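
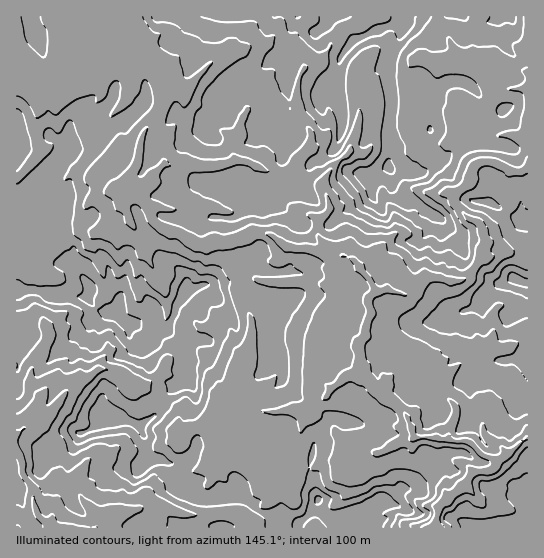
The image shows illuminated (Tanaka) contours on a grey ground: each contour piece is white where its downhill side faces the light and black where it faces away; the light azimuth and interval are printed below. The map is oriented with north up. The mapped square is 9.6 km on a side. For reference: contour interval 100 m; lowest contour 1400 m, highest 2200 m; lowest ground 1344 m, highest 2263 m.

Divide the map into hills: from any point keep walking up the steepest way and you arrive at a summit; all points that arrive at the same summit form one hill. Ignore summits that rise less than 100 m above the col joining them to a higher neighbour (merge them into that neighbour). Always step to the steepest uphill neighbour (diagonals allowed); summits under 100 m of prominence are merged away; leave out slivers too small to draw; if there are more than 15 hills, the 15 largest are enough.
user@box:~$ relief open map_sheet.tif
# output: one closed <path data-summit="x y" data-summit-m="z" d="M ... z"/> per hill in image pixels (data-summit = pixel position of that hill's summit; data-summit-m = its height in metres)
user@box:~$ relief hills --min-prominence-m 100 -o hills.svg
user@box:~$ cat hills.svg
<path data-summit="405 26" data-summit-m="2263" d="M527 16l-414 0-1 5 41 38 0 10 10 20-2 18-6 12-11 12-7 31-14 21 0 7 5 4-5 7 0 4 8 18 4 4 16-8 7 6 20 7 20 12 12-3 23 0 24-9 14 3 16 11-7 15 3 20 2 2 14-2 32 4 16-12 12-5 12 13 6 11 12-3 17 6 19-19 16 1 9 4 9 0 7-2 17-25 2-15-4-13-4-5-8-2-13-14-1-11 16-13 1-10 7-8 16 0 19 9 7 0 7-5z"/><path data-summit="117 313" data-summit-m="2174" d="M141 48l-11 5-16 2-32 13-15 13-2 0-10-10-9 0-8 4-8 0-5-4-9 0 0 362 2 0 8-6 16-2 17 20 1 26-3 8 0 16-6 26 2 7 42 0 6-7 10-6 40-10 11 0 19 8 6 0 8-16 8-5 9-13 1-16 6-6 1-7 11-20 1-27 19 4 12-17 15-15 41 1 1-10 8-19 1-32 7-13 18-9 5 0 10 6 7-8-5-10-12-13-12 5-16 12-32-4-14 2-2-2-3-20 7-15-20-13-10-1-31 11-16-2-12 3-20-12-20-7-7-6-16 8-4-4-8-18 0-4 5-7-5-4 0-7 14-21 6-28 14-19 6-12 0-14-10-20 0-10z"/><path data-summit="517 279" data-summit-m="2045" d="M490 161l-13 3-5 7-1 10-16 13 1 11 13 14 8 2 4 5 4 13-2 15-14 21-10 6-34-5-19 19-23-6-10 4-5 6 3 16-6 12 0 8-6 10 1 20 4 12 7 5 2 5 20 14 14 14 7 22 34 1 8-23 0-8-16-16 0-2 9-15 12-11 16-7 10-8 19 0 22-9 0-170-7 3-7 0z"/><path data-summit="318 499" data-summit-m="1923" d="M438 437l-25 0-12 4-19 11-20 0-15 11-24-2-12 7-10-1-11-8-8 6-21 10 3 10 8 10 0 4-13 11-6 10-4 1 2 6 183 1 2-2 3-20 26-21 7-11 0-3-6-6-9-4 0-19-7-3z"/><path data-summit="30 17" data-summit-m="1865" d="M111 16l-94 0-1 54 9 1 5 4 25-4 10 10 2 0 15-13 36-15 12 0 8-4 1-2-27-26z"/><path data-summit="509 527" data-summit-m="1648" d="M527 439l-29 21-5 9-20 3-8 13-26 21-4 21 92 1z"/><path data-summit="17 483" data-summit-m="1590" d="M17 452l-1 75 35 1 0-3-6-4-9-10-3-9 0-13-10-15 0-11z"/>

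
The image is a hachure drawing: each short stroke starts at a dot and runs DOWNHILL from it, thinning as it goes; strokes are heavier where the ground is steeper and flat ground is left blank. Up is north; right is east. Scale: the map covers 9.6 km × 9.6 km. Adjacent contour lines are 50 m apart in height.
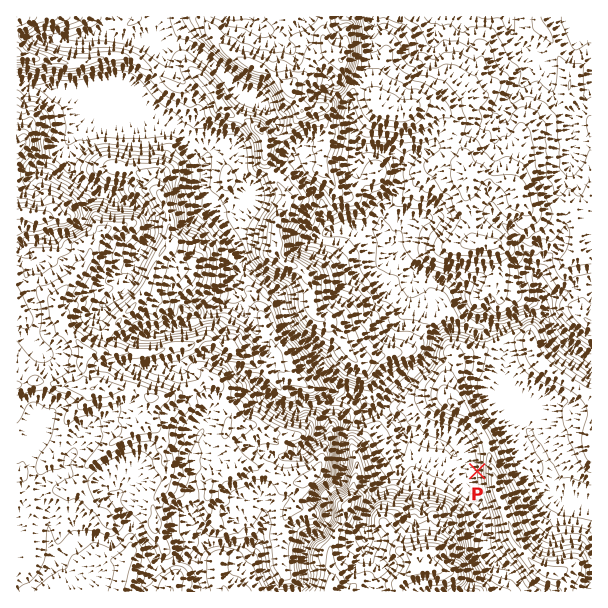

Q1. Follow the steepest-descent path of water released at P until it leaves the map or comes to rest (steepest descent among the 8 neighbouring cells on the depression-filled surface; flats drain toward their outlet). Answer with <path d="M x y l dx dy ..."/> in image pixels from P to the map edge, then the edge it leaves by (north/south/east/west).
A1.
<path d="M477 471l-10 0-3-7-18-18-21-5-11-7-10 0-5-5-3-7-4-5-2 0-4-6 0-10 40-41 0-1 8-11 3-12 6-6 3 0 1-1 15 0 2 1 4 0 2 2 3 0 6 3 6 0 6-5 3 0 4-4 3 0 2-2 6 0 6-3 4-4 9-2 2-1 10 0 3 1 9 9 5 9 12 12 1 0 5 5 4 1 5 5 3 1 4 0"/>
exit: east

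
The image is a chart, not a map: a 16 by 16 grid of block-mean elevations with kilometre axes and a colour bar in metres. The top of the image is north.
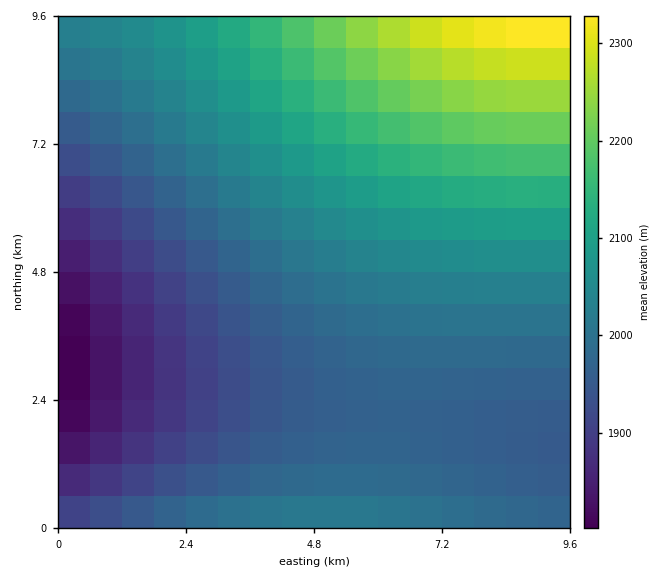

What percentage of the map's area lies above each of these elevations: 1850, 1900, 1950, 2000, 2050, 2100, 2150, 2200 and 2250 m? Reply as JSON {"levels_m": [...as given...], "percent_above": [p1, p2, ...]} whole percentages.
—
{"levels_m": [1850, 1900, 1950, 2000, 2050, 2100, 2150, 2200, 2250], "percent_above": [95, 88, 77, 47, 32, 22, 15, 9, 5]}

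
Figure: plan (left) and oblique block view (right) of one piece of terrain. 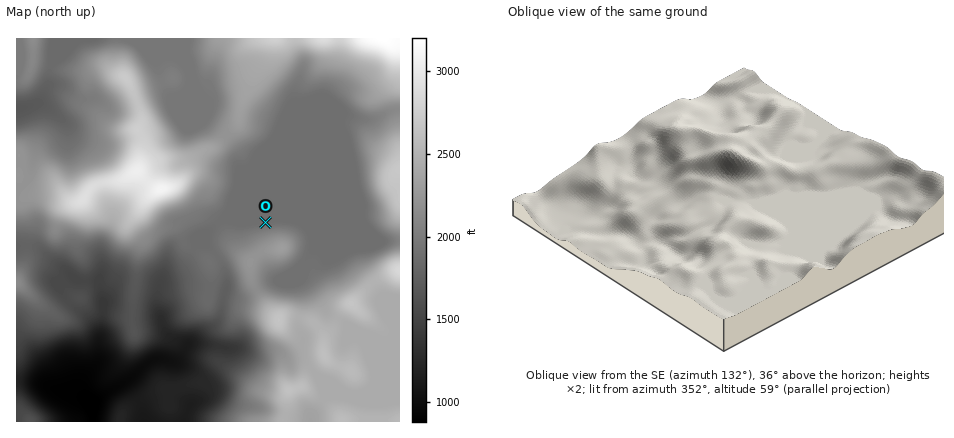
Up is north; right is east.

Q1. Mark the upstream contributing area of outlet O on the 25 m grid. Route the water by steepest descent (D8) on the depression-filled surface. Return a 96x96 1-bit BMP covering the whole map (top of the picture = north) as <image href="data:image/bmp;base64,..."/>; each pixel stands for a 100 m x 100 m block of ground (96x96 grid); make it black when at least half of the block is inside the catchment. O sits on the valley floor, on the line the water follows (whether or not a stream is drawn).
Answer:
<image width="96" height="96" href="data:image/bmp;base64,Qk2+BAAAAAAAAD4AAAAoAAAAYAAAAGAAAAABAAEAAAAAAIAEAAATCwAAEwsAAAIAAAAAAAAA////AAAAAAAAAAAAAAAAAAAAAAAAAAAAAAAAAAAAAAAAAAAAAAAAAAAAAAAAAAAAAAAAAAAAAAAAAAAAAAAAAAAAAAAAAAAAAAAAAAAAAAAAAAAAAAAAAAAAAAAAAAAAAAAAAAAAAAAAAAAAAAAAAAAAAAAAAAAAAAAAAAAAAAAAAAAAAAAAAAAAAAAAAAAAAAAAAAAAAAAAAAAAAAAAAAAAAAAAAAAAAAAAAAAAAAAAAAAAAAAAAAAAAAAAAAAAAAAAAAAAAAAAAAAAAAAAAAAAAAAAAAAAAAAAAAAAAAAAAAAAAAAAAAAAAAAAAAAAAAAAAAAAAAAAAAAAAAAAAAAAAAAAAAAAAAAAAAAAAAAAAAAAAAAAAAAMAAAAAAAAAAAAAAAOAAAAAAAAAAAAAAAfAAAAAAAAAAAAAAB/AAAAAAAAAAAAAD//gAAAAAAAAAAAAH//wAAAAAAAAAAAAP//4AAAAAAAAAAAAf//8AAAAAAAAAAAA///+AAAAAAAAAAAB////AAAAAAAAAAAD////gAAAAAAAAAAD////wAAAAAAAAAAH////4AAAAAAAAAAH////8AAAAAAAAAAH/////AAAAAAAAAAP/////wAAAAAAAAAP/////8AAAAAAAAAP/////8AAAAAAAAAH/////8AAAAAAAAAD/////8AAAAAAAAAA/////8AAAAAAAAAAH////8AAAAAAAAAAP////8AAAAAAAAAAf////8AAAAAAAAAA/////8AAAAAAAAAA/////8AAAAAAAAAA/////8AAAAAAAAAA/////8AAAAAAAAAAf////8AAAAAAAAAAP////8AAAAAAAAAAD////8AAAAAAAAAAA////8AAAAAAAAAAAP///8AAAAAAAAAAAH///8AAAAAAAAAAAD///8AAAAAAAAAAAA///8AAAAAAAAAAAAP//8AAAAAAAAAAAAD//8AAAAAAAAAAAAB//8AAAAAAAAAAAAAf/8AAAAAAAAAAAAAH/8AAAAAAAAAAAAAB/AAAAAAAAAAAAAAAAAAAAAAAAAAAAAAAAAAAAAAAAAAAAAAAAAAAAAAAAAAAAAAAAAAAAAAAAAAAAAAAAAAAAAAAAAAAAAAAAAAAAAAAAAAAAAAAAAAAAAAAAAAAAAAAAAAAAAAAAAAAAAAAAAAAAAAAAAAAAAAAAAAAAAAAAAAAAAAAAAAAAAAAAAAAAAAAAAAAAAAAAAAAAAAAAAAAAAAAAAAAAAAAAAAAAAAAAAAAAAAAAAAAAAAAAAAAAAAAAAAAAAAAAAAAAAAAAAAAAAAAAAAAAAAAAAAAAAAAAAAAAAAAAAAAAAAAAAAAAAAAAAAAAAAAAAAAAAAAAAAAAAAAAAAAAAAAAAAAAAAAAAAAAAAAAAAAAAAAAAAAAAAAAAAAAAAAAAAAAAAAAAAAAAAAAAAAAAAAAAAAAAAAAAAAAAAAAAAAAAAAAAAAAAAAAAAAAAAAAAAAAAAAAAAAAAAAAAAAAAAAAAAAAAAAAAAAAAAAAAAAAAAAAAAAAAAAAA="/>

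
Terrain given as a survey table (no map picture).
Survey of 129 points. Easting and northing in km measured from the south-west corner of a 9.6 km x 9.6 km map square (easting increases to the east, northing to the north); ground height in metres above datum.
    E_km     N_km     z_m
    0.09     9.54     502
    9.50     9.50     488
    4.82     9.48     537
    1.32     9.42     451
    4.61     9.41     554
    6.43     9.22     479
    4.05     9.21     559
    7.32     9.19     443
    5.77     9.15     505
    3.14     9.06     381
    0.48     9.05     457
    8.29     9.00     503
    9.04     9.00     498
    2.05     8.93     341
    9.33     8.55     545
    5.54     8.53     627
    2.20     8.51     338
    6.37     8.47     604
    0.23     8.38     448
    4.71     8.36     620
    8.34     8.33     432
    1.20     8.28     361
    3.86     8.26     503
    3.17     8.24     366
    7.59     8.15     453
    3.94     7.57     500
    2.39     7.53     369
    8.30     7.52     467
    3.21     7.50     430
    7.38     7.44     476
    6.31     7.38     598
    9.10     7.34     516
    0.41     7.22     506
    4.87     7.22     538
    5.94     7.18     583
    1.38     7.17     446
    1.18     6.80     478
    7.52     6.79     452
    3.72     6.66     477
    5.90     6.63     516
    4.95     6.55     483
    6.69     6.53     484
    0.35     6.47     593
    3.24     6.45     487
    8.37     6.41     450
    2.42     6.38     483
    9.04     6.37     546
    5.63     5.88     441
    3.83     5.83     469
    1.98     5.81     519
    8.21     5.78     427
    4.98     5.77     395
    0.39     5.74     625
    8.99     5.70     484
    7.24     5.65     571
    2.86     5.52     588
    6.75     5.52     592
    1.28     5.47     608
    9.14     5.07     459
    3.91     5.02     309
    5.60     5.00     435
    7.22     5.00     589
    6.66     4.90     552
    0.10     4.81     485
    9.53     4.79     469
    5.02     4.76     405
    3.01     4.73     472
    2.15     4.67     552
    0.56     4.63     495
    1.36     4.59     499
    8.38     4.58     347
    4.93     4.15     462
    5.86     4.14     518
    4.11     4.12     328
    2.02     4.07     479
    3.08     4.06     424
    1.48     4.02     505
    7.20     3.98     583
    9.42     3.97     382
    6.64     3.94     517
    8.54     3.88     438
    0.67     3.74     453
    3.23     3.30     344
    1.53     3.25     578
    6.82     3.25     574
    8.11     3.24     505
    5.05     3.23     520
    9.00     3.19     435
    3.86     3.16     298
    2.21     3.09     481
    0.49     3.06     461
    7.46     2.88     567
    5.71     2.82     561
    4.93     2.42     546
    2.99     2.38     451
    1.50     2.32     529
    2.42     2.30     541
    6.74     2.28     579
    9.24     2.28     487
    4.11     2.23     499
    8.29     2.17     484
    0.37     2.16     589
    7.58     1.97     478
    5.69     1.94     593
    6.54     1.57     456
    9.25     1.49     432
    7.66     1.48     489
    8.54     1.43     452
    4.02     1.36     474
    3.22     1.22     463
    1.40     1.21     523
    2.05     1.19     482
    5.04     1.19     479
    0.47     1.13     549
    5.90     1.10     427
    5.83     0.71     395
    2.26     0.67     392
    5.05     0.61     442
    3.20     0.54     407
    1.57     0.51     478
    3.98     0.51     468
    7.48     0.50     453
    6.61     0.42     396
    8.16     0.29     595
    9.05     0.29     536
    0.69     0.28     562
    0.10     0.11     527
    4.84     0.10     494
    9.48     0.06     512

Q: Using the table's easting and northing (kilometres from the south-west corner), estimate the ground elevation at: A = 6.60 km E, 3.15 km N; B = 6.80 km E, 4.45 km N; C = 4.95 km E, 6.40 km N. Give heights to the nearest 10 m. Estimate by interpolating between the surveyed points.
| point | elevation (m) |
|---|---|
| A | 580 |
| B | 520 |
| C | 470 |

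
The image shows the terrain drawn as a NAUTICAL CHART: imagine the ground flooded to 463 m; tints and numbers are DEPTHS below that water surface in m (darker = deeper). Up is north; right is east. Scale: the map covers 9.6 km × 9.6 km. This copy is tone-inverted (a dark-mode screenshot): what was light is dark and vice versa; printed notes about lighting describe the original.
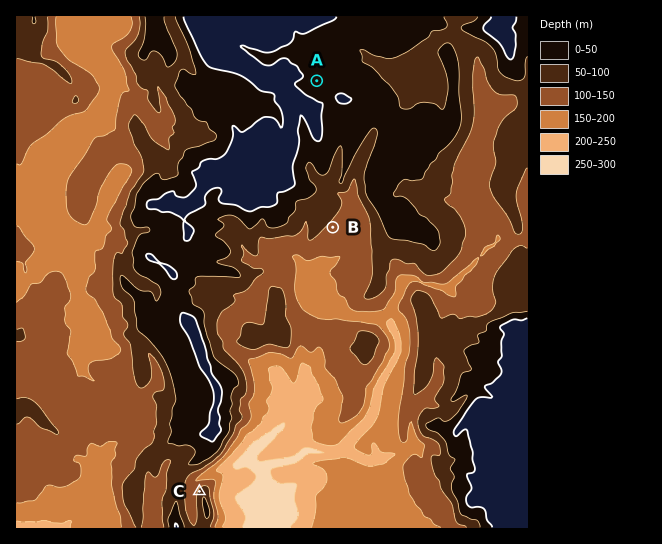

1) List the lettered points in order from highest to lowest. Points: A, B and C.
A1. A C B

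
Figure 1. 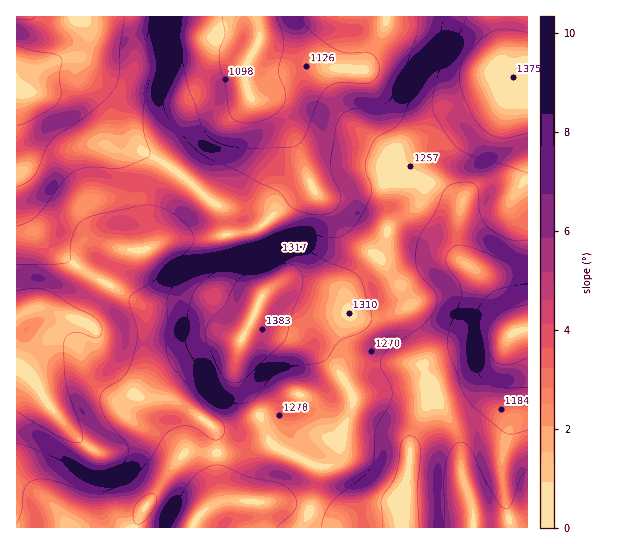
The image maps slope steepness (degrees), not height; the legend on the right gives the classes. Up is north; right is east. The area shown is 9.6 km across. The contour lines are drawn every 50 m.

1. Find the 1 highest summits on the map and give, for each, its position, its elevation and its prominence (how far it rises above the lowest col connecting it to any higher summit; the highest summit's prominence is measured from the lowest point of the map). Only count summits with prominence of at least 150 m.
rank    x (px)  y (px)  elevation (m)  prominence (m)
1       242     338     1398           325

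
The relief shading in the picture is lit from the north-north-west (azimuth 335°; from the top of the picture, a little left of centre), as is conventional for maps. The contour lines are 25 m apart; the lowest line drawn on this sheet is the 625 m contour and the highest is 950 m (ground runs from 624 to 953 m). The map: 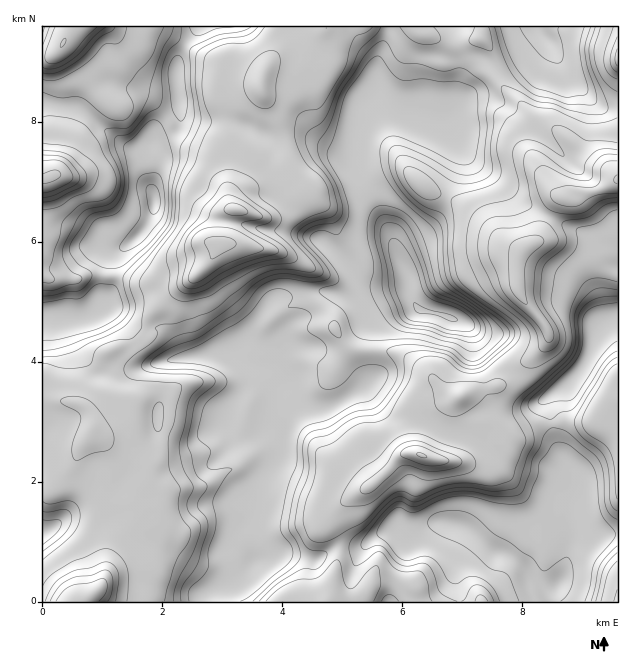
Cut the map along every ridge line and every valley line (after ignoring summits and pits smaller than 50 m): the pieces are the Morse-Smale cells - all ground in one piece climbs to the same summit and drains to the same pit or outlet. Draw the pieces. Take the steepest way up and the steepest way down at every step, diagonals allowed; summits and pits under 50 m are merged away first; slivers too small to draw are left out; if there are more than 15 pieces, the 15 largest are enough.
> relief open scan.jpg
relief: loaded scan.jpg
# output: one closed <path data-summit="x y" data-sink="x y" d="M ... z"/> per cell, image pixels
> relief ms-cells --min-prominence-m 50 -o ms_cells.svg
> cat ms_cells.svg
<path data-summit="617 180" data-sink="421 310" d="M481 26l-92 0-2 11-11 26-2 30-16 21-6 25 0 30 11 26 15 18 15 27 5 16 8 20 4 18 6 10-25 8-17 13-4 12 2 41-8 10 28 28 29 6 30 14 16 4 5-2 2-14-9-10-5-17 13-7 26-4 9-4 18-20 18-16 5-7-1-9-26-32-4-10 0-24 6-15 17-9 22 2 32 12 16 18 7 1 0-95-10-8-21-12-28-27-24-11-13-15-21-20-5-9-1-18-12-19 0-9z"/><path data-summit="220 244" data-sink="421 310" d="M388 26l-104 1 0 15-20 28-3 18-25 10-8 10-2 18 5 27-3 46 4 11-2 3-4 10-1 18-9 6-6 14-23 23-27 21-12 14-2 9 14 1 4 3 7 7 6 15 4 4 34-4 29-8 9 12 13 6-20 21-16 24-2 18 11 10 18-1 15-10 4-29 10-17 4 2 12 21 9 5 14 0 9-2 28-17 10-11-2-41 4-12 11-9 31-12-6-10-4-18-8-20-5-16-9-18-21-27-11-26 2-39 8-22 12-15 2-30 11-26z"/><path data-summit="73 601" data-sink="421 310" d="M160 329l-14 0 0 10-3 2-36 11-15 18-10 18-2 15 10 11 3 10-3 9 11 7 21 22 14 12 4 15-8 13 3 11-1 10-22 27-12 36-18 16 120 0 6-10 27-11 10-7 9-10-10-32-1-27 36-48 3-6 0-13-2-5-8-7-19 11-14 0-11-10 0-13 8-15 24-30 6-5-13-6-9-12-29 8-34 4-4-4-6-15z"/><path data-summit="220 244" data-sink="154 199" d="M283 26l-84 0-19 26-3 9 3 63-5 7-18 7-5 6 4 18 0 9-4 16 2 12-1 15-9 15-14 15-20 11-6 21-2 25-5 9 13-2 23 16 12 5 9-19 33-26 23-23 6-14 9-6 1-18 4-10 2-3-4-11 0-13 3-12 0-21-5-27 2-18 8-10 25-10 3-18 20-28z"/><path data-summit="422 456" data-sink="421 310" d="M287 380l-7 7-4 10-4 24 0 5 8 7 2 18-39 54 1 27 10 30 24-8 11 0 24 6 6-2 9-7 11-5-11-20 0-6 6-9 15-13 25-14 26-28 6-2 12 0 15 6 25 1 7-7 6-12-1-2-19-4-21-11-38-9-28-28-30 18-9 2-18-1-5-4z"/><path data-summit="422 456" data-sink="536 601" d="M475 442l-5 2-2 6-10 11-25-1-15-6-12 0-6 2-26 28-31 19-13 14-2 9 10 18 2 2 22 0 14-10 15-6 4 0 9 8 6 1 14-6 13-11 14 0 16 6 27 24 12 4 12 7 8 13 9 22 21-11 4-4 7-24 1-27-1-30-12-27-10-7-27-4z"/><path data-summit="50 177" data-sink="154 199" d="M47 104l-5 1 0 211 41 1 8-3 11-13 2-25 6-21 20-11 14-15 9-15 1-15-2-12 4-16 0-9-5-16-3 3-11 1-13-6-45-37-20 0z"/><path data-summit="617 180" data-sink="536 601" d="M556 240l-15 0-15 6-6 7-2 11 1 28 29 38 0 12-40 40-9 4-33 8-6 3 0 5 5 12 9 10-2 18 46 22 9 3 12 0 12 5 4 3 8 21 4-18 0-12-13-30-8-36 4-5 13-7 19-21 9-16 5-21 6-7 16-5 0-44-7-2-16-18z"/><path data-summit="73 601" data-sink="43 534" d="M53 400l-11 0 0 201 38 1 20-16 12-36 22-27 1-10-3-11 8-13 0-8-4-7-8-8-6-4-21-22-11-7 3-9-3-10-7-8z"/><path data-summit="64 42" data-sink="154 199" d="M197 26l-126 0-13 25-9 7-7 0 0 45 17 4 20 0 45 37 13 6 11-1 9-11 18-7 5-7-3-63 3-9 18-24z"/><path data-summit="617 399" data-sink="536 601" d="M617 318l-15 5-6 7-5 21-9 16-19 21-13 7-4 5 8 36 13 30-3 30 3 6 2 43 5-5 9-2 35-4z"/><path data-summit="617 180" data-sink="538 27" d="M536 26l-54 1 1 12 6 7 7 17 2 18 37 39 24 11 28 27 30 20 1-72-16 1-6-3-28-28-19-34z"/><path data-summit="617 180" data-sink="536 601" d="M451 522l-14 0-13 11-14 6-6-1-9-8-4 0-15 6-14 10-22 0-13 55 22-1 10-2 6-5 0 9 93 0-2-32 6-15 10-14 2-6-7-7z"/><path data-summit="73 601" data-sink="154 199" d="M110 308l-10 0-17 9-41 1 1 82 25 1 11 3 9-29 19-23 11-5 18-3 10-5-1-10-12-5z"/><path data-summit="617 180" data-sink="421 310" d="M338 546l-10 5-12 9-27-6-11 0-24 8-4 6-15 13-27 11-4 3-2 6 124 1 13-46z"/>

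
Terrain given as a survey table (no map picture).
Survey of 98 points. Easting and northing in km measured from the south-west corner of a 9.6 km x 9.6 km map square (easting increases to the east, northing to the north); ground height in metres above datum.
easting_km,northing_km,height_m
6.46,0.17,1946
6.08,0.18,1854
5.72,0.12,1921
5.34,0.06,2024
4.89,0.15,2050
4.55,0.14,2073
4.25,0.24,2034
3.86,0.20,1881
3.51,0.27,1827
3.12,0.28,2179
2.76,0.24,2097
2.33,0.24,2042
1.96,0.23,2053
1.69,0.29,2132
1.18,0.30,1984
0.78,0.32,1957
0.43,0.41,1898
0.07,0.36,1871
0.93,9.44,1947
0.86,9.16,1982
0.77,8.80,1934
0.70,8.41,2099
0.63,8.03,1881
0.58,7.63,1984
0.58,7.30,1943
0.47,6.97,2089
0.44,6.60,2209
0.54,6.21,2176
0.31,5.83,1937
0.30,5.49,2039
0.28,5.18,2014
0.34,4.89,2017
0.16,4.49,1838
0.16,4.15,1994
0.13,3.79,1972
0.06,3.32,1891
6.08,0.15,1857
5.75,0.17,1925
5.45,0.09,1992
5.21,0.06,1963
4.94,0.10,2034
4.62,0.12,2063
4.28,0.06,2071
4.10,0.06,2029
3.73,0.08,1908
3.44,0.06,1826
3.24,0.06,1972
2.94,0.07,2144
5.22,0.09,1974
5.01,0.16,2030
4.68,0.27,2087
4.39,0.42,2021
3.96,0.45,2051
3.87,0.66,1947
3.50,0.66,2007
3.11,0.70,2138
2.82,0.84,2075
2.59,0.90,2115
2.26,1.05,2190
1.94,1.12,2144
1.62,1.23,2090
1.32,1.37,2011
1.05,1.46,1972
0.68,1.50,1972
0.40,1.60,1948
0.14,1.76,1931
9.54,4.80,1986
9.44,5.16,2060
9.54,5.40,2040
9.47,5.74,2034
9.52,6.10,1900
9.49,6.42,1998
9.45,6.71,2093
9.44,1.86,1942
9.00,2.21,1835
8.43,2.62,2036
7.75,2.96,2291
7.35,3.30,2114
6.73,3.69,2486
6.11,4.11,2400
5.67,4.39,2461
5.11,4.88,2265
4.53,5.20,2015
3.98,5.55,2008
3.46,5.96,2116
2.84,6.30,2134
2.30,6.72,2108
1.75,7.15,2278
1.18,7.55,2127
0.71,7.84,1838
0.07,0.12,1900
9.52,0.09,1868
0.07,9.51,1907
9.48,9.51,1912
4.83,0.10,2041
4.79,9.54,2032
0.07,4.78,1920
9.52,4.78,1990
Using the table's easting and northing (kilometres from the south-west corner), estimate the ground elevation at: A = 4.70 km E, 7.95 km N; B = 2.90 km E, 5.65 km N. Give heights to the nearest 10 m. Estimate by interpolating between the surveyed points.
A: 1950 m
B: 2050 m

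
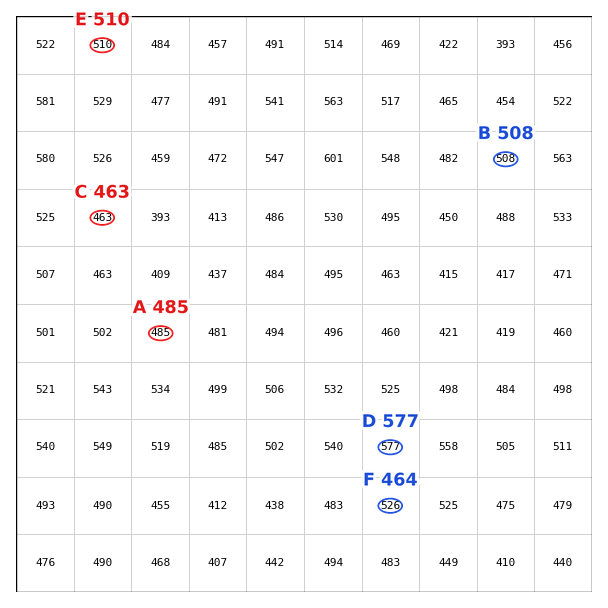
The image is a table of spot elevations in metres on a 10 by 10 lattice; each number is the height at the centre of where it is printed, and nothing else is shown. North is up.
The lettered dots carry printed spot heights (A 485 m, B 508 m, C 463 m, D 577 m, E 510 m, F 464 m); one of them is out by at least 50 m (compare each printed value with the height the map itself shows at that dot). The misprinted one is F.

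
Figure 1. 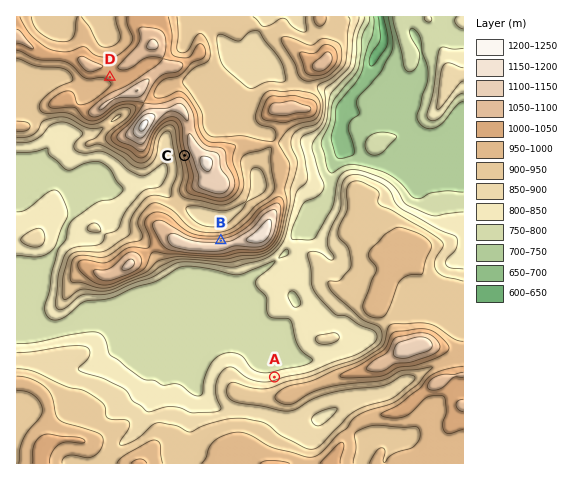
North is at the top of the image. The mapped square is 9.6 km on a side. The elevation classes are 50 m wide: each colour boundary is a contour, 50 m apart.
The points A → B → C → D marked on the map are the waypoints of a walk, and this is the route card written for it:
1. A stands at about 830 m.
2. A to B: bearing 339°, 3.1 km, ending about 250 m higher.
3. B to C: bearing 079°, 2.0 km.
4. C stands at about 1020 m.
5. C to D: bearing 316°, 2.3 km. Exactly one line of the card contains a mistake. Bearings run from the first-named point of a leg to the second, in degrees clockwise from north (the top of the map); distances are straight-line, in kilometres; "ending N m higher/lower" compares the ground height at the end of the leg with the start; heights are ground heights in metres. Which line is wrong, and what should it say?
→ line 3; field bearing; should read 337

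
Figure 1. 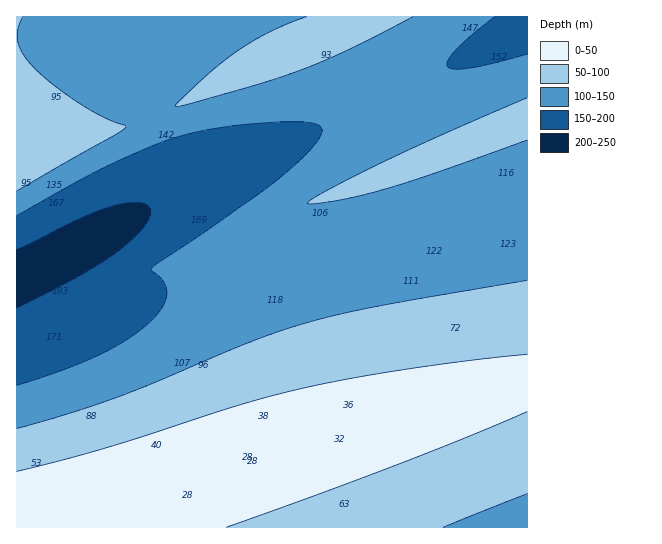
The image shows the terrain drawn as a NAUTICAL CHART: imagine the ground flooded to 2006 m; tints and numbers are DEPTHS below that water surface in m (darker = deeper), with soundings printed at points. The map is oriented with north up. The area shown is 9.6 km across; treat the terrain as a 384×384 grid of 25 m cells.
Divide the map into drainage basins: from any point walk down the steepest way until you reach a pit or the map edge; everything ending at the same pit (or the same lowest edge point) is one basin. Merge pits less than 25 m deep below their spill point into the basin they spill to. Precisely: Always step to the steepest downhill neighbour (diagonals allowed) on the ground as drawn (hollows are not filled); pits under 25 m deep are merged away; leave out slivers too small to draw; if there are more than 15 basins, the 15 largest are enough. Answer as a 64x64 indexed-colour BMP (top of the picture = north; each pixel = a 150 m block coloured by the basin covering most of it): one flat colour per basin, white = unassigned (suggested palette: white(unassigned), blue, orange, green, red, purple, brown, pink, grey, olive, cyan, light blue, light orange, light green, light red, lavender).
<image width="64" height="64" href="data:image/bmp;base64,Qk12CAAAAAAAAHYAAAAoAAAAQAAAAEAAAAABAAQAAAAAAAAIAAATCwAAEwsAABAAAAAAAAAA////ALR3HwAOf/8ALKAsACgn1gC9Z5QAS1aMAMJ34wB/f38AIr28AM++FwDox64AeLv/AIrfmACWmP8A1bDFABESIiIiIiIiIiIiIiIiIiIiIiIiIiIiIiIiIiIiIiIiERERIiIiIiIiIiIiIiIiIiIiIiIiIiIiIiIiIiIiIiIRERERESIiIiIiIiIiIiIiIiIiIiIiIiIiIiIiIiIiIhERERERERIiIiIiIiIiIiIiIiIiIiIiIiIiIiIiIiIiEREREREREREiIiIiIiIiIiIiIiIiIiIiIiIiIiIiIiIRERERERERERESIiIiIiIiIiIiIiIiIiIiIiIiIiIiIhERERERERERERERIiIiIiIiIiIiIiIiIiIiIiIiIiIiEREREREREREREREREiIiIiIiIiIiIiIiIiIiIiIiIiIRERERERERERERERERERIiIiIiIiIiIiIiIiIiIiIiIhEREREREREREREREREREREiIiIiIiIiIiIiIiIiIiIiERERERERERERERERERERERESIiIiIiIiIiIiIiIiIiIREREREREREREREREREREREREREiIiIiIiIiIiIiIiIhERERERERERERERERERERERERERESIiIiIiIiIiIiIiEREREREREREREREREREREREREREREREiIiIiIiIiIiIRERERERERERERERERERERERERERERERERIiIiIiIiIhEREREREREREREREREREREREREREREREREREiIiIiIiERERERERERERERERERERERERERERERERERERERIiIiIRERERERERERERERERERERERERERERERERERERERESIhEREREREREREREREREREREREREREREREREREREREREREREREREREREREREREREREREREREREREREREREREREREREREREREREREREREREREREREREREREREREREREREREREREREREREREREREREREREREREREREREREREREREREREREREREREREREREREREREREREREREREREREREREREREREREREREREREREREREREREREREREREREREREREREREREREREREREREREREREREREREREREREREREREREREREREREREREREREREREREREREREREREREREREREREREREREREREREREREREREREREREREREREREREREREREREREREREREREREREREREREREREREREREREREREREREREREREREREREREREREREREREREREREREREREREREREREREREREREREREREREREREREREREREREREREREREREREREREREREREREREREREREREREREREREREREREREREREREREREREREREREREREREREREREREREREREREREREREREREREREREREREREREREREREREREREREREREREREREREREREREREREREREREREREREREREREREREREREREREREREREREREREREREREREREREREREREREREREREREREREREREREREREREREREREREREREREREREREREREREREREREREREREREREREREREREREREREREREREREREREREREREREREREREREREREREREREREREREREREREREREREREREREREREREREREREREREREREREREREREREREREREREREREREREREREREREREREREREREREREREREREREREREREREREREREREREREREREREREREREREREREREREREREREREREREREREREREREREREREREREREREREREREREREREREREREREREREREREREREREREREREREREREREREREREREREREREREREREREREREREREREREREREREREREREREREREREREREREREREREREREREREREREREREREREREREREREREREREREREREREREREREREREREREREREREREREREREREREREREREREREREREREREREREREREREREREREREREREREREREREzMzERERERERERERERERERERERERERERERERERERERETMzMzMxERERERERERERERERERERERERERERERERERERMzMzMzMzEREREREREREREREREREREREREREREREREREzMzMzMzMzERERERERERERERERERERERERERERERERETMzMzMzMzMzMRERERERERERERERERERERERERERERERMzMzMzMzMzMzMREREREREREREREREREREREREREREREzMzMzMzMzMzMzMxERERERERERERERERERERERERERETMzMzMzMzMzMzMzMxERERERERERERERERERERERERERMzMzMzMzMzMzMzMzMxEREREREREREREREREREREREREzMzMzMzMzMzMzMzMzMzERERERERERERERERERERERETMzMzMzMzMzMzMzMzMzMzERERERERERERERERERERERMzMzMzMzMzMzMzMzMzMzMzMREREREREREREREREREREzMzMzMzMzMzMzMzMzMzMzMzMRERERERERERERERERETMzMzMzMzMzMzMzMzMzMzMzMzMRERERERERERERERERMzMzMzMzMzMzMzMzMzMzMzMzMzMxEREREREREREREREzMzMzMzMzMzMzMzMzMzMzMzMzMzMxERERERERERERETMzMzMzMzMzMzMzMzMzMzMzMzMzMzMzERERERERERER"/>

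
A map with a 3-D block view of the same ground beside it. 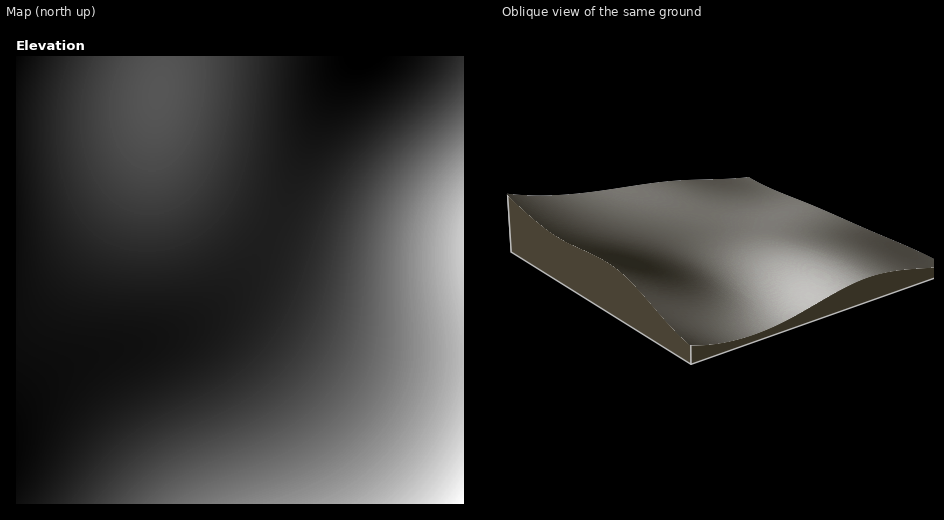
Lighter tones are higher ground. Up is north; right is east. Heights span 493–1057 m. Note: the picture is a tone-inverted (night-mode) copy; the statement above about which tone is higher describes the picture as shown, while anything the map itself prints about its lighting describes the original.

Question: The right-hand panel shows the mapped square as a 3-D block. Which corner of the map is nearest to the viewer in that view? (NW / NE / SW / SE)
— NE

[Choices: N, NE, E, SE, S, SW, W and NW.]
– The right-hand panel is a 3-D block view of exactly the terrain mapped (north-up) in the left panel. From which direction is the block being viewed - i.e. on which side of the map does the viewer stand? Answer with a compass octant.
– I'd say NE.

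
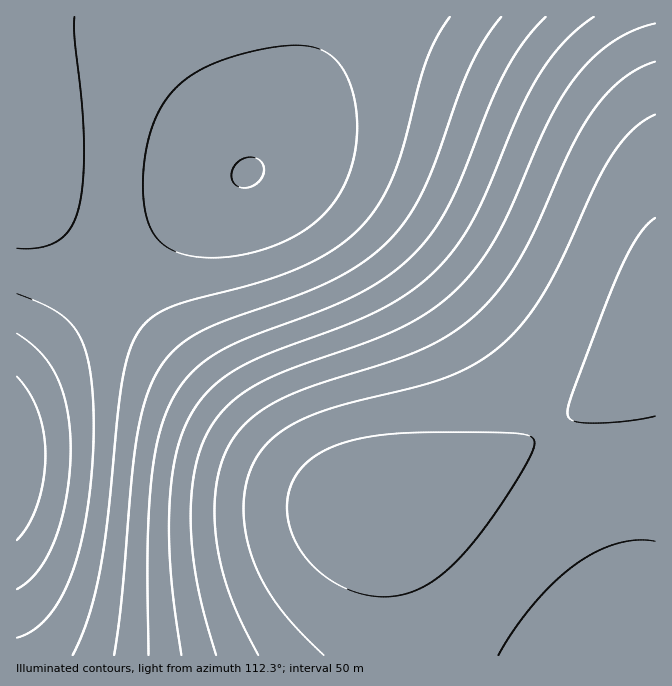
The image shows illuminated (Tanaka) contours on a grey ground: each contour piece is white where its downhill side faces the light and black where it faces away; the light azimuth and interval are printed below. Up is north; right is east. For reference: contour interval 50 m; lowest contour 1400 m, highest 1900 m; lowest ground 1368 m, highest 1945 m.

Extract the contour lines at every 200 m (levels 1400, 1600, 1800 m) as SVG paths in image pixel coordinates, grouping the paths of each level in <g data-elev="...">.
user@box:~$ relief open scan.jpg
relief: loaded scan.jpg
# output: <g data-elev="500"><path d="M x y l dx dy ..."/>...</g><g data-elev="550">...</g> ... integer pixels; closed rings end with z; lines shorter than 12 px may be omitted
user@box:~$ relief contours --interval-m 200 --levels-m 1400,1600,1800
<g data-elev="1400"><path d="M368 595l-22-7-21-12-17-16-13-20-7-22 0-20 6-18 12-17 13-10 18-8 23-7 25-3 39-3 76 1 24 1 9 4 2 5-3 10-22 37-31 45-27 31-20 16-20 10-22 5z"/><path d="M655 416l-33 6-35 1-15-3-4-3-1-5 8-27 45-115 19-35 8-10 8-7"/></g><g data-elev="1600"><path d="M181 655l-10-83-2-35 1-34 2-30 5-25 8-21 9-19 20-22 25-18 29-14 76-28 32-14 33-19 26-22 22-25 18-29 13-29 31-75 20-38 12-18 13-15 15-14 15-11"/></g><g data-elev="1800"><path d="M17 638l17-8 14-14 14-20 10-24 9-30 7-37 4-40 2-40-1-32-3-25-5-20-7-15-9-11-12-10-16-9-24-9"/><path d="M197 257l20 1 20-2 21-5 22-8 18-9 16-11 13-12 11-14 9-17 6-20 4-22 0-21-3-22-7-18-9-14-11-10-15-6-20-2-27 4-31 7-24 9-20 11-15 13-12 14-11 24-7 28-2 32 3 26 6 18 10 12 15 9z"/></g>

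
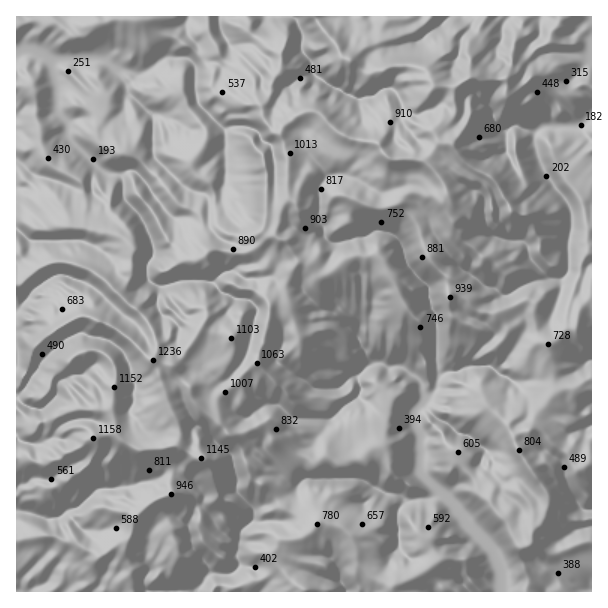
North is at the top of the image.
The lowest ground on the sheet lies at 180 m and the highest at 1240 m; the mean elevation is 620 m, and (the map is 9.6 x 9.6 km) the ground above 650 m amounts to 39.1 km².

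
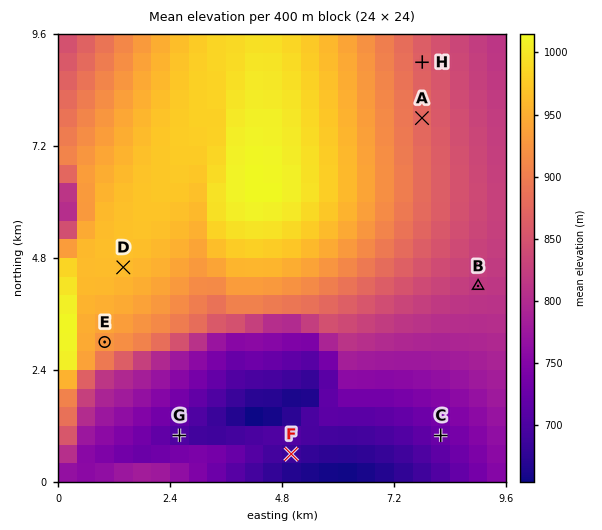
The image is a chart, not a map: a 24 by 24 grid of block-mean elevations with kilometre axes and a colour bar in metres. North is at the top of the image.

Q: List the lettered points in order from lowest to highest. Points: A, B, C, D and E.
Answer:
C B A E D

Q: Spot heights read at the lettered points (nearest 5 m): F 685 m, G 705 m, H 865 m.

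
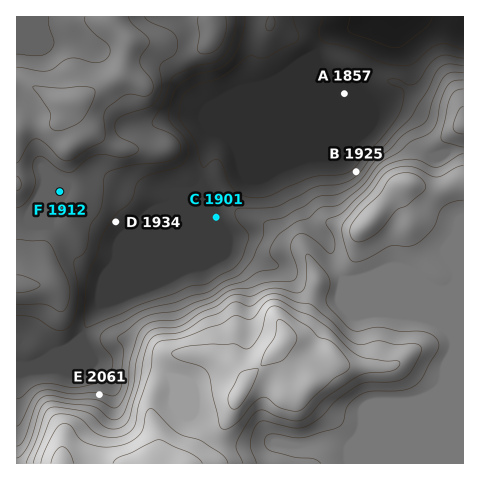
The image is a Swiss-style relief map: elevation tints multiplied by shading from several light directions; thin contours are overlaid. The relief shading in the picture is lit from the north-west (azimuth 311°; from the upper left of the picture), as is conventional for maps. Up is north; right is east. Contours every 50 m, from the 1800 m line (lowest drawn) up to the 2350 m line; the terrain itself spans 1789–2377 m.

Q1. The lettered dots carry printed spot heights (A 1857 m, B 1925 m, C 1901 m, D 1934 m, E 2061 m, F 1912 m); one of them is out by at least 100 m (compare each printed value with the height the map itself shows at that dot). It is F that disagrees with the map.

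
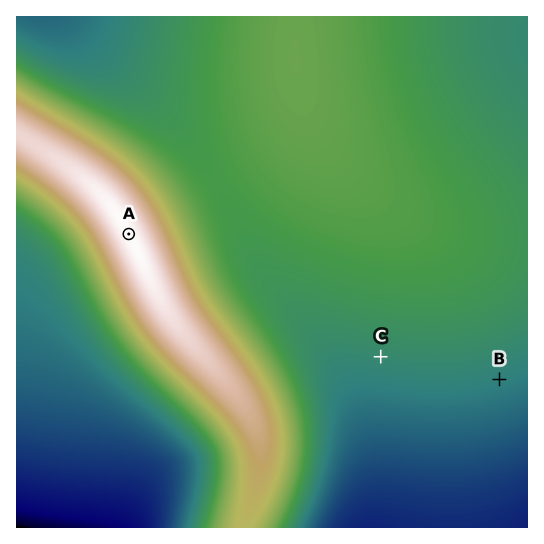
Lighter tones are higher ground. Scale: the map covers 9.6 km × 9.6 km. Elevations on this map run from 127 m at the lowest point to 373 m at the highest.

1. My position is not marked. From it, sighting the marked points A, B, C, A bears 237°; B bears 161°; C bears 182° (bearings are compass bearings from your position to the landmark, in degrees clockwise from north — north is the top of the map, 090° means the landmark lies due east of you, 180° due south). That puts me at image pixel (391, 64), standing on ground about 240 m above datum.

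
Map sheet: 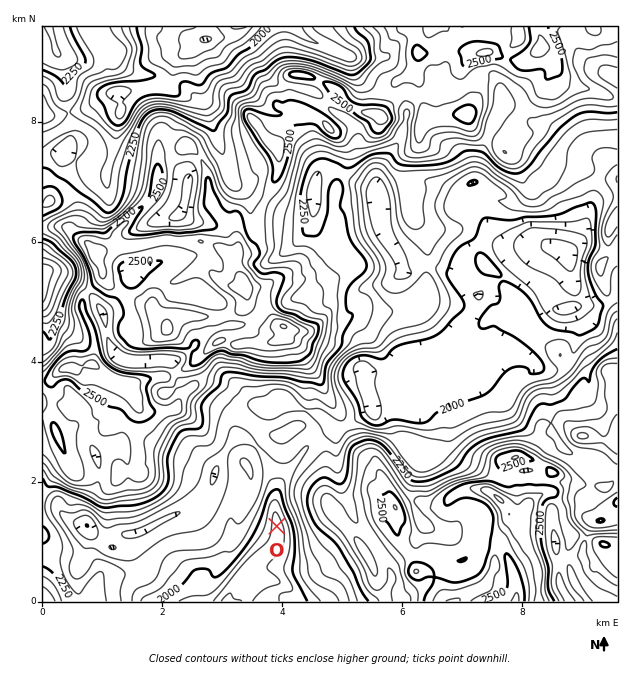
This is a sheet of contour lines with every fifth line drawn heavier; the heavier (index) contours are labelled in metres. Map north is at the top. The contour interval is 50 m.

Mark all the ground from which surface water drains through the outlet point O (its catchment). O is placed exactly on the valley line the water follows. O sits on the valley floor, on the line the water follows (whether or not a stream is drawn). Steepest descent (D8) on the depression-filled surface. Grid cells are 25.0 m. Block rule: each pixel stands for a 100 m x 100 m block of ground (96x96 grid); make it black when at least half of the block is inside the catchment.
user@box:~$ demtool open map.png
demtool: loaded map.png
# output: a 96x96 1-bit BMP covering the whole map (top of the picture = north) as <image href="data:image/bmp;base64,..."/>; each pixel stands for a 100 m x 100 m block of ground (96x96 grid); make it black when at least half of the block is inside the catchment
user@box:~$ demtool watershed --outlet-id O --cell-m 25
<image width="96" height="96" href="data:image/bmp;base64,Qk2+BAAAAAAAAD4AAAAoAAAAYAAAAGAAAAABAAEAAAAAAIAEAAATCwAAEwsAAAIAAAAAAAAA////AAAAAAD/gAAAAAAAAAAAAAD/gAAAAAAAAAAAAAD/gAAAAAAAAAAAAAD/gAAAAAAAAAAAAAD/wAAAAAAAAAAAAAD//4AAAAAAAAAAAAD//8AAAAAAAAAAAAD//+AAAAAAAAAAAAD///AAAAAAAAAAAAD///gAAAAAAAAAAAD////gAAAAAAAAAAD////wAAAAAAAAAAD////4BgAAAAAAAAD////8HwAAAAAAAAD////8P4AAAAAAAAD////+P8AAAAAAAAD////+P/8AAAAAAAD/////P/4AAAAAAAD/////P/4AAAAAAAD///////4AAAAAAAD///////4AAAAAAAD///////4AAAAAAAD///////4AAAAAAAD///////4AAAAAAAD///////4AAAAAAAD///////4AAAAAAAA///////4AAAAAAAAf//////wAAAAAAAA/////+HgAAAAAAAA/////8AAAAAAAAAA/////wAAAAAAAAAB/////gAAAAAAAAAB//wP/AAAAAAAAAAA//wH+AAAAAAAAAAA//gH8AAAAAAAAAAA//gB4AAAAAAAAAAA//gAwAAAAAAAAAAA/8AAAAAAAAAAAAAAfwAAAAAAAAAAAAAABgAAAAAAAAAAAAAAAAAAAAAAAAAAAAAAAAAAAAAAAAAAAAAAAAAAAAAAAAAAAAAAAAAAAAAAAAAAAAAAAAAAAAAAAAAAAAAAAAAAAAAAAAAAAAAAAAAAAAAAAAAAAAAAAAAAAAAAAAAAAAAAAAAAAAAAAAAAAAAAAAAAAAAAAAAAAAAAAAAAAAAAAAAAAAAAAAAAAAAAAAAAAAAAAAAAAAAAAAAAAAAAAAAAAAAAAAAAAAAAAAAAAAAAAAAAAAAAAAAAAAAAAAAAAAAAAAAAAAAAAAAAAAAAAAAAAAAAAAAAAAAAAAAAAAAAAAAAAAAAAAAAAAAAAAAAAAAAAAAAAAAAAAAAAAAAAAAAAAAAAAAAAAAAAAAAAAAAAAAAAAAAAAAAAAAAAAAAAAAAAAAAAAAAAAAAAAAAAAAAAAAAAAAAAAAAAAAAAAAAAAAAAAAAAAAAAAAAAAAAAAAAAAAAAAAAAAAAAAAAAAAAAAAAAAAAAAAAAAAAAAAAAAAAAAAAAAAAAAAAAAAAAAAAAAAAAAAAAAAAAAAAAAAAAAAAAAAAAAAAAAAAAAAAAAAAAAAAAAAAAAAAAAAAAAAAAAAAAAAAAAAAAAAAAAAAAAAAAAAAAAAAAAAAAAAAAAAAAAAAAAAAAAAAAAAAAAAAAAAAAAAAAAAAAAAAAAAAAAAAAAAAAAAAAAAAAAAAAAAAAAAAAAAAAAAAAAAAAAAAAAAAAAAAAAAAAAAAAAAAAAAAAAAAAAAAAAAAAAAAAAAAAAAAAAAAAAAAAAAAAAAAAAAAAAAAAAAAAAAAAAAAAAAAAAAAAAAAAAAAAAAAAAAAAAAAAAAAAAAAAAAAAAAAAAAAAAAAAAAAAAAAAAAAAAAAAAAAAAAAAAAAAAAAAAAAAAAAAAAAAAAAAAAAAAAA="/>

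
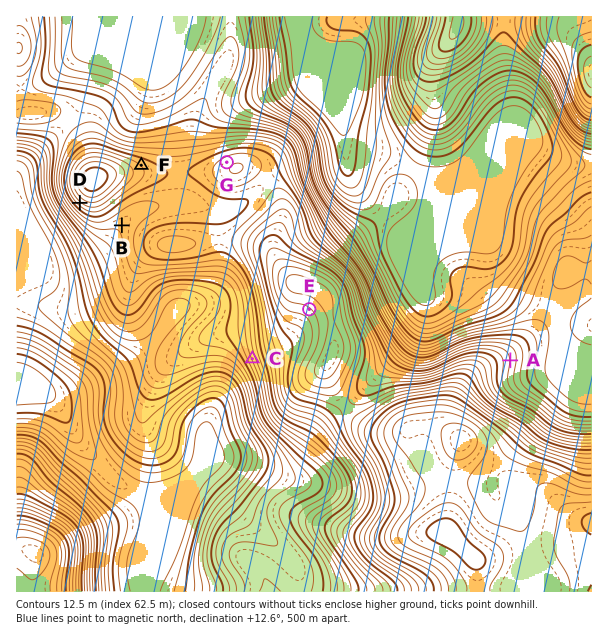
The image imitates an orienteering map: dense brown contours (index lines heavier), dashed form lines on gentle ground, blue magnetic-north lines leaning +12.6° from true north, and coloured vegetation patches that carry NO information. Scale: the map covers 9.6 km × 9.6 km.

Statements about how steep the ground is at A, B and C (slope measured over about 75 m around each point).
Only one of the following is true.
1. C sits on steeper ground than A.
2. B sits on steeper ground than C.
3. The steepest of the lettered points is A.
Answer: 1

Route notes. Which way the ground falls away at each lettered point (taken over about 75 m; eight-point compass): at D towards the SW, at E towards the SW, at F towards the NE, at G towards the NW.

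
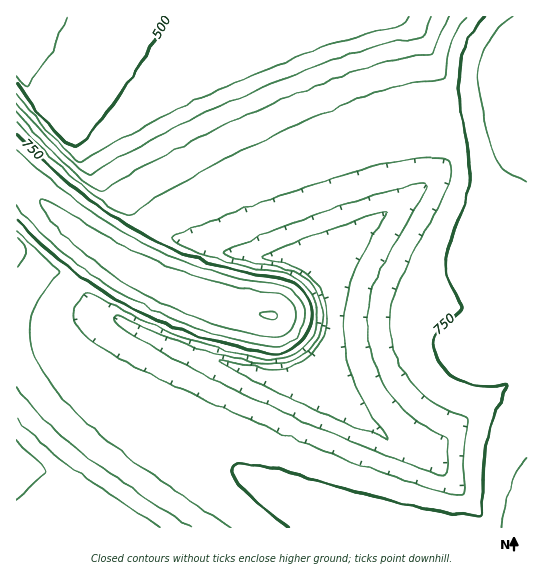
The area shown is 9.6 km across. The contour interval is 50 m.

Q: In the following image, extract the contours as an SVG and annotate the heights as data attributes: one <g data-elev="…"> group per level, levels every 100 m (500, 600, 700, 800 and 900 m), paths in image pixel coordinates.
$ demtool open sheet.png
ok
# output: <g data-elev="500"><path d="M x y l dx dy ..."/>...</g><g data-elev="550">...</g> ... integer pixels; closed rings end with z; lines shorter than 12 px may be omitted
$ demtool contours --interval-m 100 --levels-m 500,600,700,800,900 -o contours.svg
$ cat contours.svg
<g data-elev="500"><path d="M168 17l-26 44-21 33-26 33-20 20-8-4-17-17-33-42"/></g><g data-elev="600"><path d="M386 438l-23-8-50-22-94-46 2-1 44 7 13 1 16-4 16-10 10-13 6-16 1-17-5-16-9-14-12-10-12-5-23-5-4-2 64-26 59-19 2 1-1 2-25 42-9 21-6 24-2 25 2 27 8 27 13 26 21 30z"/><path d="M17 418l23 24 29 23 40 29 51 33"/><path d="M432 17l-9 18-2 2-32 6-31 8-82 31-100 45-43 23-43 25-8-4-22-20-22-24-21-25"/></g><g data-elev="700"><path d="M458 495l-57-16-67-24-96-40-91-42-38-21-26-18-6-7-4-6 0-7 3-7 9-13 5-1 59 30 52 20 33 9 32 7 12 0 12-3 9-5 8-7 6-9 3-10 1-11-1-11-5-10-6-8-9-7-10-4-45-9-38-11-23-9-8-7 29-13 56-21 102-33 31-8 24-4 20-1 15 2 2 3 1 7-3 12-9 21-43 83-5 19-2 20 2 16 4 16 7 14 10 13 11 11 13 10 13 6 18 7-4 35 0 40-2 3z"/><path d="M17 230l36 35 5 6-20 30-5 12-3 13 1 13 3 15 7 14 9 15 26 30 35 30 53 40 66 44"/><path d="M465 17l-8 13-6 13-8 35-32 5-26 7-31 11-39 16-49 22-51 26-41 22-45 28-6-1-12-6-32-25-31-28-31-33"/></g><g data-elev="800"><path d="M527 457l-7 9-7 15-11 46"/><path d="M17 205l30 33 36 31 42 26 42 22 53 18 51 12 10-1 9-4 7-6 5-8 3-10-2-12-5-9-8-8-9-4-39-6-35-9-30-11-32-15-31-17-29-20-29-22-39-35"/><path d="M513 17l-14 12-12 16-7 18-1 18 6 42 12 38 6 9 24 12"/></g><g data-elev="900"><path d="M272 319l3 0 2-2-2-5-6 0-8 1 1 2z"/></g>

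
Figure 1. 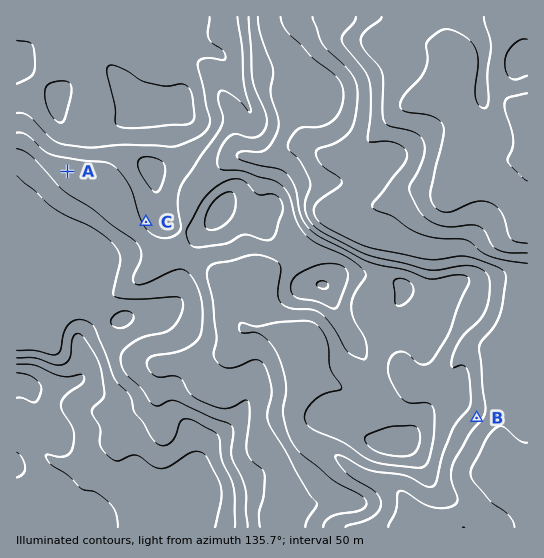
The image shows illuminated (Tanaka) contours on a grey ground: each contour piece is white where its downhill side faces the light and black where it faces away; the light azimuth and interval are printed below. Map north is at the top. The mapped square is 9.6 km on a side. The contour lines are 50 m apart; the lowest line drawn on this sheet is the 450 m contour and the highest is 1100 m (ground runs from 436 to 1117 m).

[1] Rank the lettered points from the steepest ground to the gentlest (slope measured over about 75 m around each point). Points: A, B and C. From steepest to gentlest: B C A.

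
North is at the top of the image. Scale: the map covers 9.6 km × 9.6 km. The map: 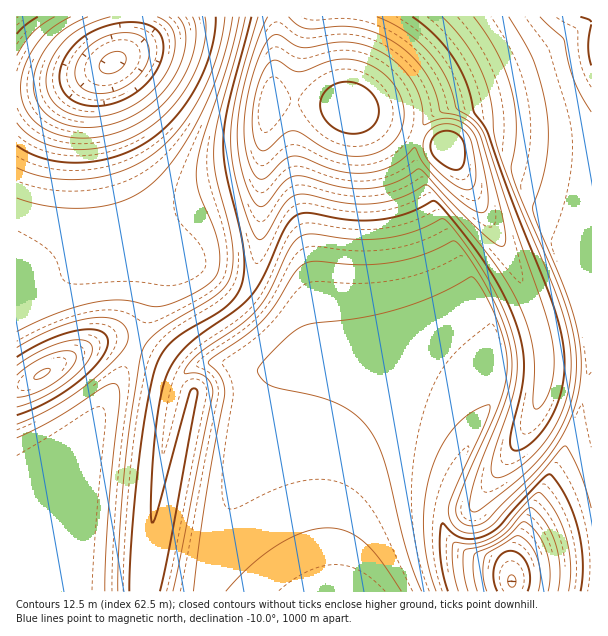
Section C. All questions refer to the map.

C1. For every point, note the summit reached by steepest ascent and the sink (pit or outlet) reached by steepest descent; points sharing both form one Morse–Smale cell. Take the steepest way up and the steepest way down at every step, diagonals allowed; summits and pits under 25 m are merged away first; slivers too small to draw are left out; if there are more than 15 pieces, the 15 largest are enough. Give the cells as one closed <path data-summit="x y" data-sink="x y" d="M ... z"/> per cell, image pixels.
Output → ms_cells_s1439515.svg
<path data-summit="447 147" data-sink="512 582" d="M591 68l-54 18-93 22-10 6-12 11-4 7 4 5-5-1-2 5-1 15 6 21 19 44 39 75 18 51 0 36-6 19-10 23-14-24-14-15-26-14-18-6-42-8-55-3-23 6-15 7-10 0-16-14-24-37-4-1-24 15-23 20-10 18-5 14-11 64-6 84 0 47 7 14 445-1z"/><path data-summit="350 108" data-sink="512 582" d="M591 16l-249 1 1 64 3 20 3 6-61-7-15 0-3 4-8 48-2 85-2 24-10 27-6 9-20 18 25 39 13 13 13 1 15-7 23-6 55 3 42 8 18 6 26 14 14 15 14 24 10-23 8-28 0-17-5-22-15-39-39-75-19-44-6-21 2-19-12-6 13 3 5-9 12-11 10-6 93-22 54-18z"/><path data-summit="350 108" data-sink="113 63" d="M341 16l-206 0-2 19-6 15-11 11-6 3-8 11-4 14 4 42 10 45 16 48 11 21 7 7 24 8 15 4 8 8 28 42 10-6 11-11 8-12 8-24 2-24 2-85 8-48 3-4 15 0 61 7-3-6-3-20z"/><path data-summit="42 374" data-sink="113 63" d="M101 74l-7 18-2 30 6 46 12 56-1 19-14 16-20 12-45 24-14 4 1 293 32-1 0-6 17-46 14-92 10-19 20-33 23-42 13-38 12-58-12-5-7-7-11-21-12-33-16-69-2-33z"/><path data-summit="447 147" data-sink="113 63" d="M159 256l-3 8-10 51-13 38-23 42-20 33-10 19-14 92-17 46 1 7 96-1-6-13 2-77 8-78 7-40 5-14 10-18 23-20 27-16-29-43-8-8z"/><path data-summit="447 147" data-sink="113 63" d="M105 67l-42 17-47 5 1 209 13-3 45-24 20-12 14-16 1-19-12-56-6-46 2-30 3-11z"/><path data-summit="17 17" data-sink="113 63" d="M134 16l-117 0-1 71 20 1 27-4 30-11 18-9 16-14 5-9 2-14z"/>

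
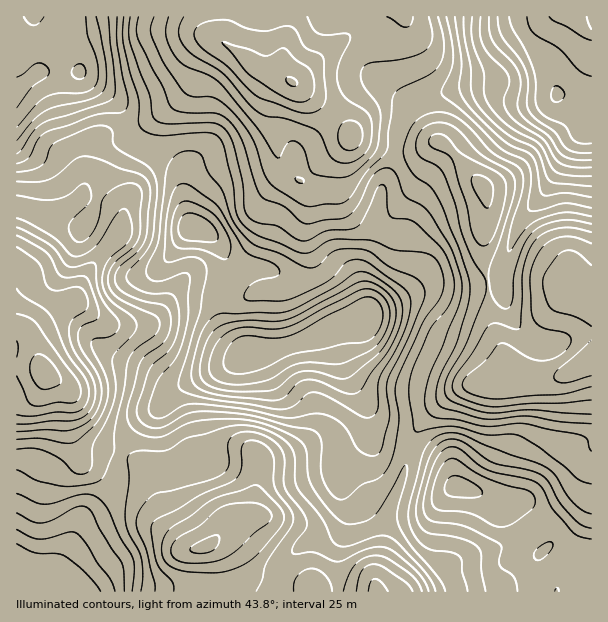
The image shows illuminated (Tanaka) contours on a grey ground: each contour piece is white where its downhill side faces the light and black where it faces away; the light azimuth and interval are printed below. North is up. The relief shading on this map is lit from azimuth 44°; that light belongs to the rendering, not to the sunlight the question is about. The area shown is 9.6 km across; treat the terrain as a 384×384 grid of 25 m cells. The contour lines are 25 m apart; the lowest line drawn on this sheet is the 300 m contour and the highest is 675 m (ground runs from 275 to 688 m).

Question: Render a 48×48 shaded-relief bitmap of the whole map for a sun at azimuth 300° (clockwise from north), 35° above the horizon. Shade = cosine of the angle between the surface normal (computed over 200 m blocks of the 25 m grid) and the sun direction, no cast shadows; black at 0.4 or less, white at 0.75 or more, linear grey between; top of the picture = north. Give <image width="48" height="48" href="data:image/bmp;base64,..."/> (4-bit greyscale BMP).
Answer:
<image width="48" height="48" href="data:image/bmp;base64,Qk32BAAAAAAAAHYAAAAoAAAAMAAAADAAAAABAAQAAAAAAIAEAAATCwAAEwsAABAAAAAAAAAAAAAAABEREQAiIiIAMzMzAERERABVVVUAZmZmAHd3dwCIiIgAmZmZAKqqqgC7u7sAzMzMAN3d3QDu7u4A////AHeId4m8yph3d2ZnmoeKuodkNGZWdmiXZ4eIeImsypdmZmVWipeKyodkRmZWd3iXZ4d3iJibzKdlRFRFeZiLy4dlZ3ZVZniYd3dmeJmavMqHVFQzV4eKu5dWeIdmZmeIdnZVeJmqq8uphlVCNWZ4qpdWiYh3iHZ4dnZVaJmrqru7qGZTJFZomZZFeZh4mZd4h3dUV5mrqqu7uodlNFV4mZYzaJiIiamZiHdlRXiaqZq7u6l1VVZ5mZcgN5mIiJqpiHd2VGeJmYmru6l1RVZ5magwFHiId3mph3d3dUaJmIiZq7lkNFV5mapQA2d3ZmeZh3d4hlV4mIiImrl0M0VomatyAmd3ZmeIiGZ3dlV4mZiIirl1REVniKuEEleHd3eIiEVmVEVoiaqZmrqGZmVneKuVIkZ2Z3d3eDNFQiNWebuqq7qIiId3eKunQ0VURWZmZlM0MQAkWLy6qqqZqph3ebu5dVVTI0VVVXZEQQACNZu6qqqquqiIibu6qGZUMjREVZhlUgARJGiImqqru6iImsyqu5dmZVVURKl2UyIiI0VVeaq7y6iJq8y6zcqHd3h2VKl1VDMzMzMjV4mry6mavN3LveyoiImqhql1RERDMzIRNXiZqqmave7brN25iIiruph0NFVDMyEBI1Z3eJmZrO/su8y6h3iKu4dkNFVURCERIjVVRWeIm+/9u8y6mId3mXdlRFZVZjIiMzREIiRnet/uy8y6mah3eHd3ZEVniGM0VlVVMRE0WL3dzMy5m7qHd3eJhSNniYVEaJdmZCESNpq7vNyoi8qYd2Z4liFGeZdUWKmIh1MhNXiJm8yoi8uYd2ZWmTAUV5l1V5mYiGUzRnd3isuXi8uYd3dVinIBJHqXaIh3h2VEV4d3iruFe9uph3dlercgAUipmZh3dkRFV3d3ibqESty5iHd2ebtiABSJq6h3dkNFVnd3ibqEKN26mId3d6uUEAJoq6h3h1REVnd4mruUFL3LqYiHd4qVIAJXm7l3h2VURoh4mqqVEXvLqYiIh4mXMBNni7qHd2ZkNImHiaqWIDeqmZmZmHiYQSR4irqYh2ZlI3mYiaqGQRSKmaqqqYiZZEV4iruph3dlIlmYiaqXVCJpqrqqqYiIdlZ4mrupiIh1IUeYeJmHdkJHmsuqmId3d2Z4mrqoeJmGMTeph3dmeGQ2ity6qXd3d2VmiqqYd4mYQSerl2ZmZ3VFeO3Luph4h2VVeamXZ3iZYyasuXZVZnZmZ93Lu7maqXZVaJmHZmeIdTWKuXZVVVZ4d7y6u7urupdmaJh3ZVVndlVomHVVVDV4h5qqq8y7qph3eJiHdkRWdmVmZlRFUyNoh3iZiszLqZh3iZiIhkRGZmZlVERFVCNoh2eIeLzLqZh3eJiJh2RFZmZmVDNGZDR4iGZ3eKzLqpmHiIiJh3ZVZ3ZmVCJFZVZ4iGeIeKzcqqmZiIiJhnh2Z3dlUyI1Vmd4iHiIiazduqqqmIiZhmiIZ3d2QxEjVnh3eHiImrzduruqmIiJl2eZh3d1QyIiR4h3dw=="/>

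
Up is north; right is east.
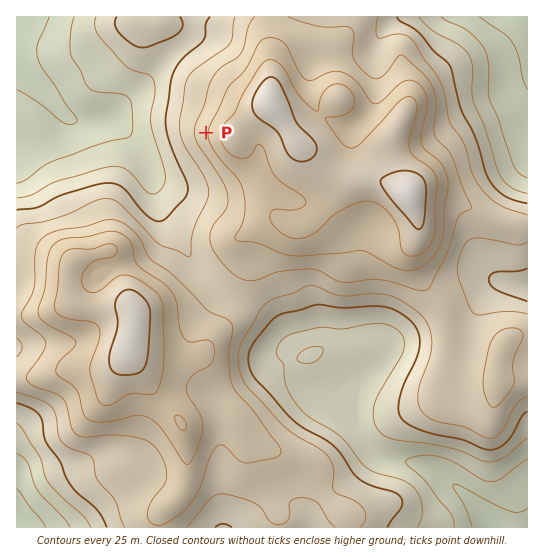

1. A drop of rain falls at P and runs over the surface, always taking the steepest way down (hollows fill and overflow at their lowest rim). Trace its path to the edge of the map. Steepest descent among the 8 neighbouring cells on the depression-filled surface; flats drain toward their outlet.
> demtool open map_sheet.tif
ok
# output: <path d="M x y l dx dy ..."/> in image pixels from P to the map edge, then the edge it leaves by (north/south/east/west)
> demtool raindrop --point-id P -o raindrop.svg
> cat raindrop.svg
<path d="M206 133l-75 0-9-10-3-1-5 0-1-1-39 0-5-3-52-53"/>
exit: west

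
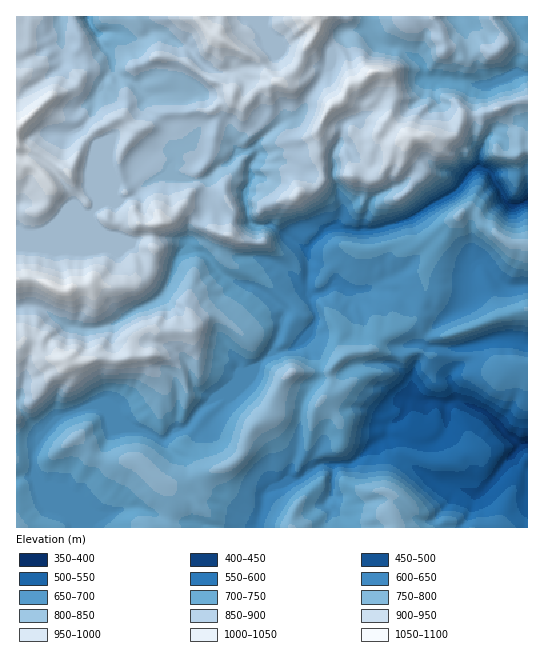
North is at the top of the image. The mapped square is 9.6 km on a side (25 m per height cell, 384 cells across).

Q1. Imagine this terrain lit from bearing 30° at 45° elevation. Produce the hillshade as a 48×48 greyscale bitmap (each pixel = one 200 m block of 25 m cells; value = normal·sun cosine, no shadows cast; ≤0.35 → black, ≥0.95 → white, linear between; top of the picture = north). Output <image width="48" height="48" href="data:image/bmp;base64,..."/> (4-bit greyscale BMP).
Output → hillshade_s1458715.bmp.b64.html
<image width="48" height="48" href="data:image/bmp;base64,Qk32BAAAAAAAAHYAAAAoAAAAMAAAADAAAAABAAQAAAAAAIAEAAATCwAAEwsAABAAAAAAAAAAAAAAABEREQAiIiIAMzMzAERERABVVVUAZmZmAHd3dwCIiIgAmZmZAKqqqgC7u7sAzMzMAN3d3QDu7u4A////ALu6qZmZqrqIdoqZmIq8upiHerqs3d3LzLuqmZmJmZeIeKqZmYqruph4mqvN3dy7u7qZmZiHdmaImamZmpq6qod4mr7u3buqqrqZmId2ZmeZmYiJqZq7mmiavf/tupmqqqmIiHdmZomqqHZ4mImay6zd7/65d3iaqpl2d2Z3eKvLqZh3h3eJur3d7tqHd3eKuql2VWipms3Kq7qXd3eGhmnMzKmZmYiZubqIdovLzdy6u7qYdniGdVeruqq7qpq7vJmZmrzLzLmaqql4dniHd4maqqqqqavdhYeJq8yqmGeImZiIh3iHZpqamaqqmb3YM4NYmsuphmd3iZmZmZmHaKuZmqqqq9xyM1Q1RYmYdmd3eZmZmZqYiZqXiaqZmpQBREZSEUZmVVaHh4mamJmZmpiHeJhVdSAUV1djEzMiI0eHloiZl4h4maqHVXU2dDNXd1ZUNUIAAkd4d5mYh5qqqZqpmFRYdmeIiFZniIZVRFZ5eamGab3tqImIl1VoeJmqu3eKzdu6mZmXaalkabzbmZmIiJeYeJq83am97t3bqql1eadGmJmpiKu6qYiHZVeaqcze3Kq6q6mYmpV6uqmIh6uqqIeJiGVEM93bdUV5u8zLvJm7u6mJeLuqqqmau6l1Q6qDAjRlery6zLy7u5iriruqqqmYmqqqmUQAFEZkNHqavMu8uorKm7qqqpmZmZmrzDInqomYdleqvMy6mJupmpmZmYiZqpmrqqrO3MzMupepvMqHirqZiId4iIiZqpmXVN3tzM3cqqiavKZ5qpiqiHd3iIiZmZl0Msy7q7u6qYmbumZVU3vJh3eIiIiZmYcxNaqZmZmZl4uZhBAEZ82omazMupmYh2MDiZiJmZmHZHZDMBWu3smIm83LvMuodVJL7XZ4mZh3VnVURpzdmEJGeJZWeKupdWff/Wd3mYipm6vIiqm6MhABNVQjACiam5zv7Hd2iJmprL3LqpjaZ1MSJmNEMxFqq83vemdoh6mZu7y8y5vJiZiYVyARRnMTir3nAmaLiKmZqqqruaupmInLmAAzRnZEWL7RNIm6mqmZmZmZmZq5l4moqUiYZViWQ2sAI6vLy5mZiZmZmYmpl4mHmYmHdmdyERIAM6zdu6mZd4mZmYmYd3h2l4d3d3UjVGEndqzLqqiIh4mZmJl2Z4iHd4eIeIiKp3KIiaeIiZmHmqmIiIhmd5mXh3mYis3dynZWmshXmquavbqZh3ZGh4mHhleIrN3du7pmiKqXmaq7u7uqqYVYdmZnZ2eIq83crey7p5u6mIqau6mqqWWadkRoipdnec3bz+3Mupq8yZmaqYiIdFnKh2eIqYhlWcy7zKqru6qsurmqd3d2V5qoisuZmZmZrMuXZVZWmqu7qru4iXZ3mGZmnLqYmZvO/9pjNGQjZ6q7qaypqoq7lDVpy6iGibzv7rdDaZVneaqqmM2pmay4QkjNyYZXaszbl1RGq6mqu6qqmut4d4hUJJzbqXRGeJmoZEVYzKqM25manPZXZmUzJ83LmFM1lmioZFdq25iN2Q=="/>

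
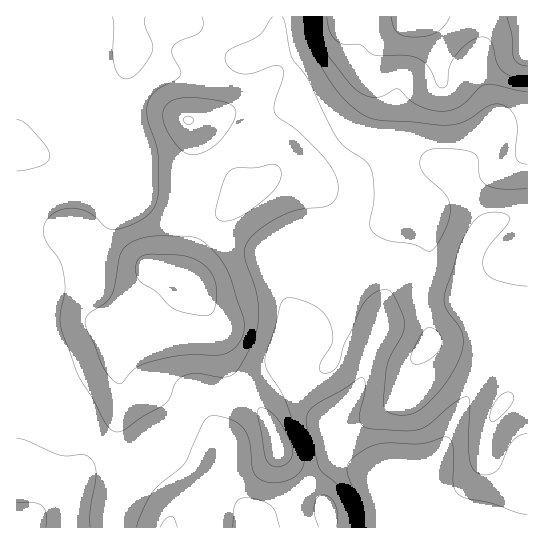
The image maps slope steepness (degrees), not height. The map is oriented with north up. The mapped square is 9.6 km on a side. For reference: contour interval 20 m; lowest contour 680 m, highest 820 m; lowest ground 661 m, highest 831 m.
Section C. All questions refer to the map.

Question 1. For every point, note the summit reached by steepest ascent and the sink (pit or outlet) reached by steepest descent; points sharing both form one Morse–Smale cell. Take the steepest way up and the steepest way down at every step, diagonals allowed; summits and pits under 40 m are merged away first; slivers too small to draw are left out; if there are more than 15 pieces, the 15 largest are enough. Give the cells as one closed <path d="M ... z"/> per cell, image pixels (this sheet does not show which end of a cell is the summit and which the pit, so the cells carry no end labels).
<path d="M527 16l-250 1 6 40 12 17 24 61 32 34 5 8 3 10 0 10-4 12-18 20-12 7-27 0-12 7-14 16 3 18 20 42 0 55-16-9-33 22-17 18-6 17 6 28 0 17-3 17-8-5-11-3-30-20-15 0-27 11-36 1-10 3-10 7-6 9 0 6-8-8-19-8-29 2 0 49 511-1z"/><path d="M277 16l-114 0-3 55-27 27-10 15-8 18-32 32-8 15-9 9-23 5-24 15-3 7 1 265 29-2 19 8 8 8 0-6 6-9 10-7 10-3 36-1 27-11 15 0 30 20 11 3 8 5 3-17 0-17-6-28 6-17 17-18 33-22 16 9 0-55-20-42-3-18 14-16 12-7 27 0 12-7 18-20 4-12 0-10-3-10-5-8-32-34-24-61-12-17z"/><path d="M162 16l-146 1 1 196 2-6 11-8 21-10 15-2 9-9 8-15 32-32 8-18 10-15 27-27 3-25z"/>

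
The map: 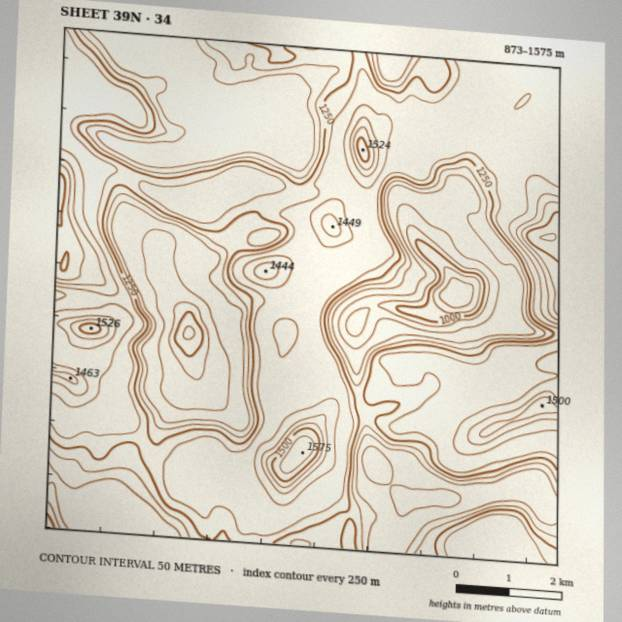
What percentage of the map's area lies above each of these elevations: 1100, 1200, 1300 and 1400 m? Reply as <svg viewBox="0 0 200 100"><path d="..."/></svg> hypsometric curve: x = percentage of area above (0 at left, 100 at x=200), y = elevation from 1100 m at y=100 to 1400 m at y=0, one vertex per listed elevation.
<svg viewBox="0 0 200 100"><path d="M184 100l-57-33-39-34-76-33"/></svg>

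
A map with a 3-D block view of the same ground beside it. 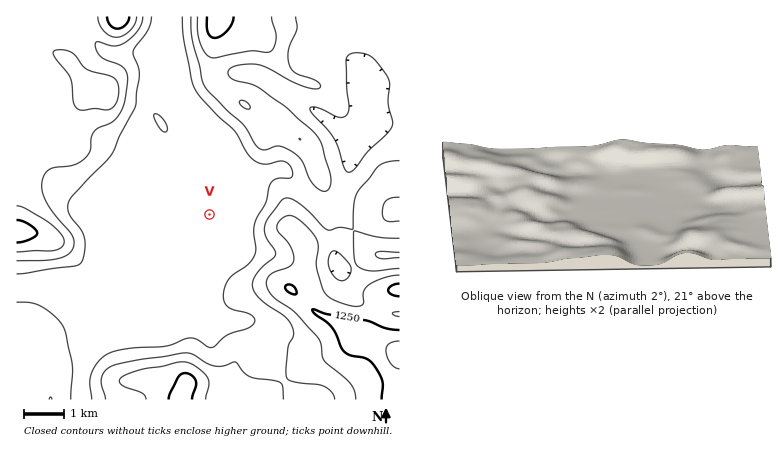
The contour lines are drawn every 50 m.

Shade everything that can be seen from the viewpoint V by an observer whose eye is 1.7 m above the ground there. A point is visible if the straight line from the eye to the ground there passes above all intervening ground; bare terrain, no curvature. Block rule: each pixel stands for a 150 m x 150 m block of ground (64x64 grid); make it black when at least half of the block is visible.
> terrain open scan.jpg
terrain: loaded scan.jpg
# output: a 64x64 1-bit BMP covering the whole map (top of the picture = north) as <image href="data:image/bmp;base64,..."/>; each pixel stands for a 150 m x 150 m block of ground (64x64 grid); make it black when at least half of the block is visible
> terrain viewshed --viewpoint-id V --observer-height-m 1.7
<image width="64" height="64" href="data:image/bmp;base64,Qk0+AgAAAAAAAD4AAAAoAAAAQAAAAEAAAAABAAEAAAAAAAACAAATCwAAEwsAAAIAAAAAAAAA////AAAAAAADgAAAAAAAAAOAAAAAAAAAA8AAAAOAAAABwAAf7wAAAAHB///4AAAAA8P///gAAAADw///+AAAAAOD///4AAAAA4H///wAAAADgH//+AAAAAMAAD+AAAAAAwAAHgAAAAAHAMAAAAAAAD4BwAAAAAAA/AHAAAAAAADwAcAAAAAAAAADwAAAAAAAAAPAAGAAAAAAA+AA/AAAAAAH4AD/+AAAAA/gAP/8AAAAD+AA//4AAAA/4H///wAAAP/x////AAAB//////8AAAH//////gAAA//////mAAB///////AAAH//////8AAAf//////wAAB///////gAAH//////+AAAf//////4AAB///////gAAH//////8AAAf//////wAAB//////+BgAH//////4MAAP//////jwAAf///////AAAB//////4AAAH//////gAAAf/n///8AAAB/+f8/ngAAAH/w8D+MAAAAP/BgfwAAAAA/8AD/AAAAAD/4AP8AAAAAH/AB/gAAAAAf8AP4AAAAAAHwB+AAAAAAAPAHwAAAAAAA8A+AAAAAAABwDwAAAAAAADAAAAAAAAAAAAAAAAAAAAAABwAAAAAAAAAPwAAAAAAAQA/gAAAAAADwD/AAAAAAAfgH8AAAAAAD/gBwAAAAAAH+AAAAAAAAAH8AAAAAAA=="/>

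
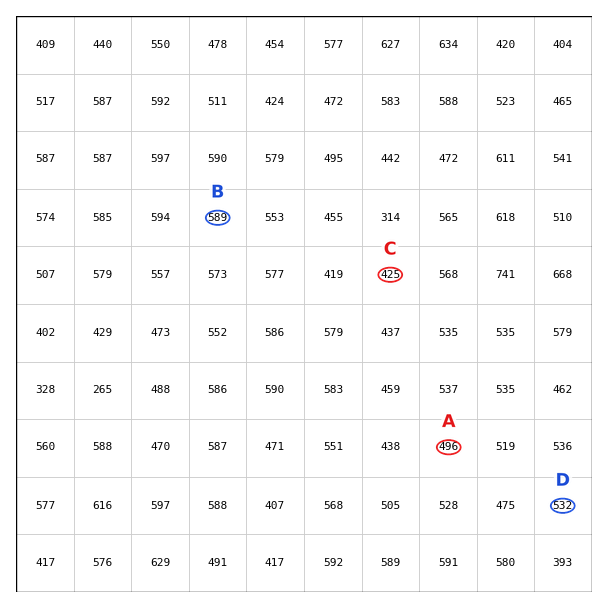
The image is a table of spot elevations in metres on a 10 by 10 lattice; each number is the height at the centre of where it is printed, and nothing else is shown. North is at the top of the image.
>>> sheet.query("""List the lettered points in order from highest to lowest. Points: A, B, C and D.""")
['B', 'D', 'A', 'C']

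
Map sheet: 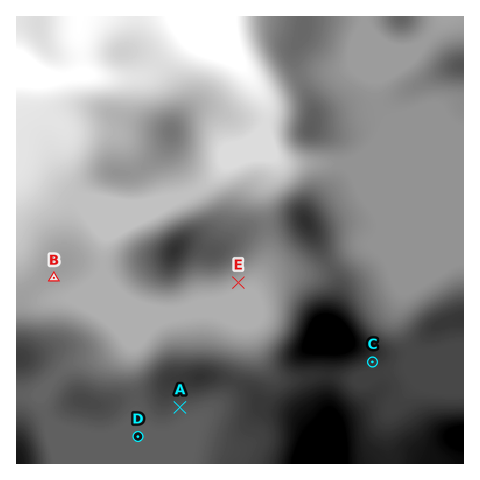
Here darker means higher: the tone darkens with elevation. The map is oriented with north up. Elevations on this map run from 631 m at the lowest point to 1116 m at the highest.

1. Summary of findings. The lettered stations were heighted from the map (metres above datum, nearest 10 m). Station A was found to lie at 910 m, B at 800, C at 960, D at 900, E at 790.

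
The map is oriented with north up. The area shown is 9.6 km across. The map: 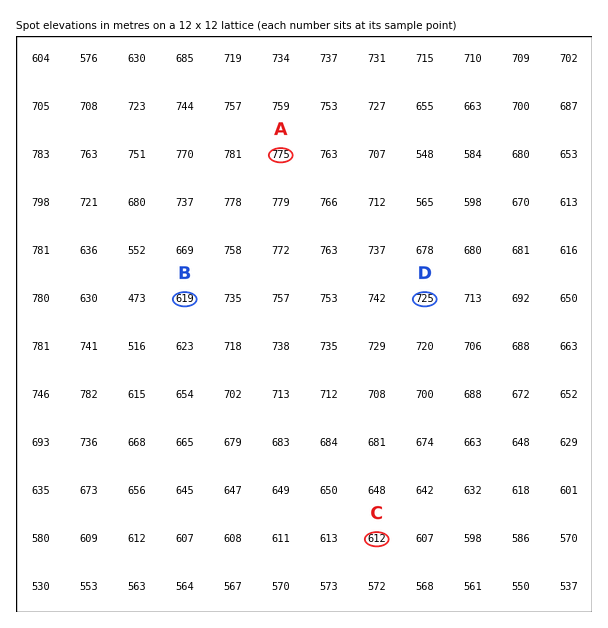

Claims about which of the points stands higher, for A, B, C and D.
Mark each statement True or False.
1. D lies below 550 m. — False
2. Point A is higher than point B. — True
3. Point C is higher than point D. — False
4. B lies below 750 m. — True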